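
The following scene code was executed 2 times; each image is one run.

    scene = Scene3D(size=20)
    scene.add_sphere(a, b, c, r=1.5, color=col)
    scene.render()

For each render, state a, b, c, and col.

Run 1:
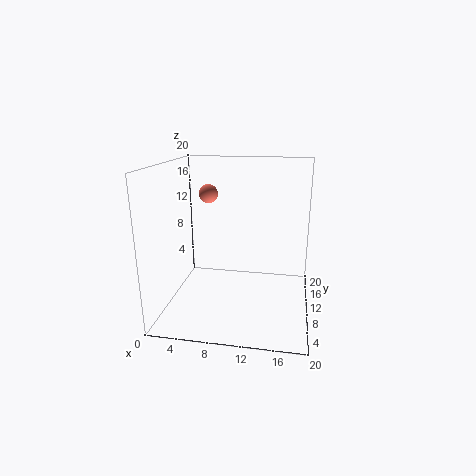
a = 4
b = 17
c = 14.5
col = 'salmon'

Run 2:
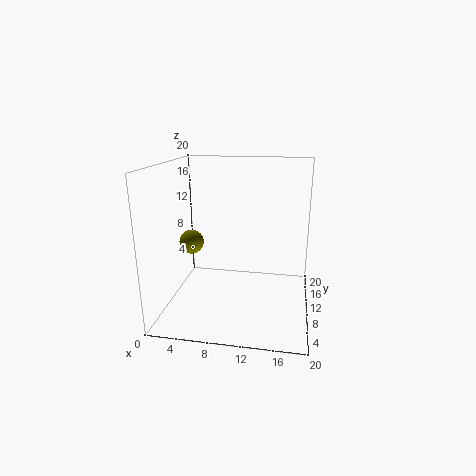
a = 5
b = 5
c = 11
col = 'olive'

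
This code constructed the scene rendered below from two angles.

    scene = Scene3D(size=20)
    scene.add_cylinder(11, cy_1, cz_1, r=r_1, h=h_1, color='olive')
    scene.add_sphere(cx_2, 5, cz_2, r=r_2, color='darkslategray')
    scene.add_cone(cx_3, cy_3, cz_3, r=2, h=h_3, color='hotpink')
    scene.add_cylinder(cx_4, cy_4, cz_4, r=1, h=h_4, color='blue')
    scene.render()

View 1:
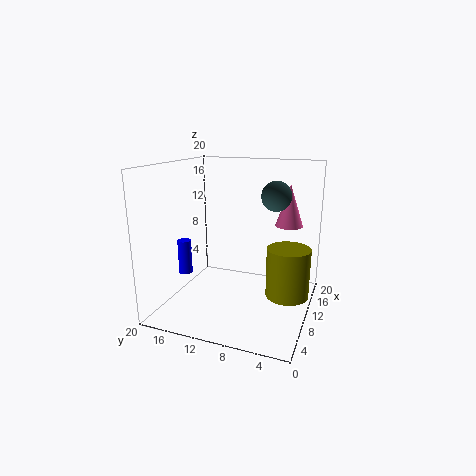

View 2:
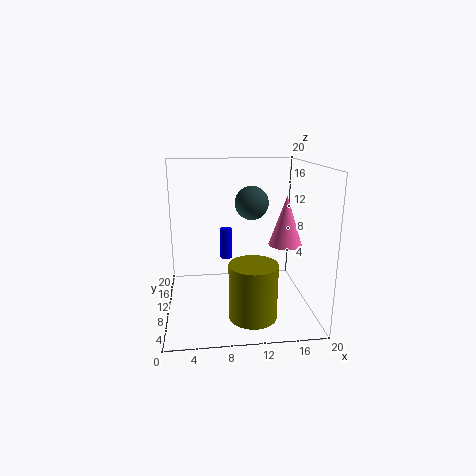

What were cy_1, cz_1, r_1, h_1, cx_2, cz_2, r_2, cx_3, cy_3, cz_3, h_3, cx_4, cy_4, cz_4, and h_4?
cy_1 = 3
cz_1 = 2
r_1 = 3
h_1 = 7
cx_2 = 11
cz_2 = 16
r_2 = 2
cx_3 = 15
cy_3 = 4
cz_3 = 11
h_3 = 6
cx_4 = 9
cy_4 = 18
cz_4 = 4
h_4 = 5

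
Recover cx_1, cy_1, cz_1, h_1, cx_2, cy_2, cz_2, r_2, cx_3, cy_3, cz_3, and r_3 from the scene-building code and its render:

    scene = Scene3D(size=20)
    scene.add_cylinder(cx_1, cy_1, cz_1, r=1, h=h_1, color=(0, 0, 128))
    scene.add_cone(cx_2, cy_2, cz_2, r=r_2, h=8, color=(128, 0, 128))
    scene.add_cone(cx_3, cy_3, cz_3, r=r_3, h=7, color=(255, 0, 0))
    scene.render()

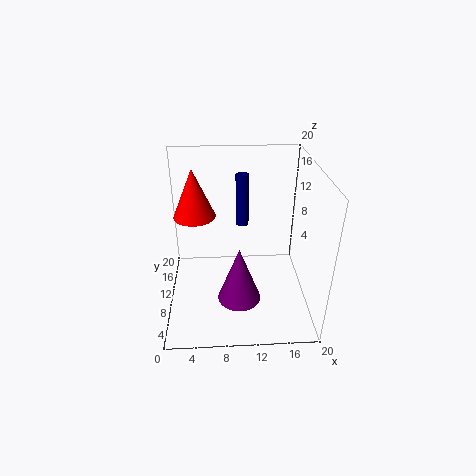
cx_1 = 11, cy_1 = 16, cz_1 = 9, h_1 = 8, cx_2 = 10, cy_2 = 7, cz_2 = 2, r_2 = 3, cx_3 = 4, cy_3 = 13, cz_3 = 12, r_3 = 3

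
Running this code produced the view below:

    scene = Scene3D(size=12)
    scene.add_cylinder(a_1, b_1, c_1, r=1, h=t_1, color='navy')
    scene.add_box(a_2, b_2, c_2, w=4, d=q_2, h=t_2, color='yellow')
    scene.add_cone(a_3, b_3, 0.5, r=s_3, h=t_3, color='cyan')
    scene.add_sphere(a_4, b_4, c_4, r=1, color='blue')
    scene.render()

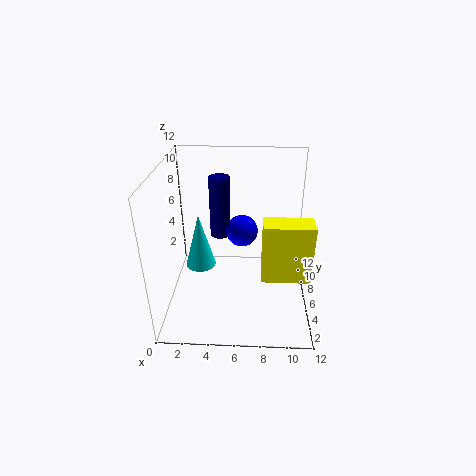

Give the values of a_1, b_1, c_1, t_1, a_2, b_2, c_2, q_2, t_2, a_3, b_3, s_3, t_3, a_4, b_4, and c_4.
a_1 = 4, b_1 = 11, c_1 = 3.5, t_1 = 6, a_2 = 8, b_2 = 4, c_2 = 3, q_2 = 2, t_2 = 5, a_3 = 2, b_3 = 10, s_3 = 1.5, t_3 = 5.5, a_4 = 6.5, b_4 = 1, c_4 = 9.5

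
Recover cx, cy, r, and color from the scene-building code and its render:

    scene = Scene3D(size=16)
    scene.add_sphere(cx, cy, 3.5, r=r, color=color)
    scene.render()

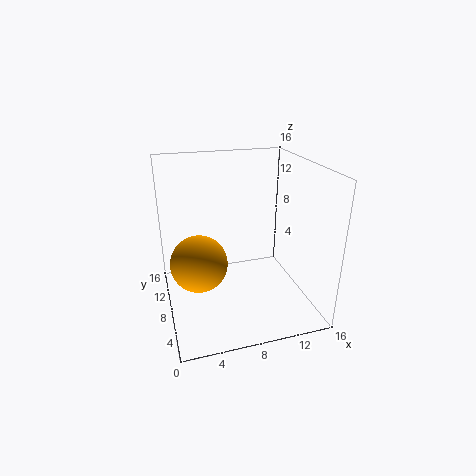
cx = 4, cy = 11.25, r = 3.5, color = 'orange'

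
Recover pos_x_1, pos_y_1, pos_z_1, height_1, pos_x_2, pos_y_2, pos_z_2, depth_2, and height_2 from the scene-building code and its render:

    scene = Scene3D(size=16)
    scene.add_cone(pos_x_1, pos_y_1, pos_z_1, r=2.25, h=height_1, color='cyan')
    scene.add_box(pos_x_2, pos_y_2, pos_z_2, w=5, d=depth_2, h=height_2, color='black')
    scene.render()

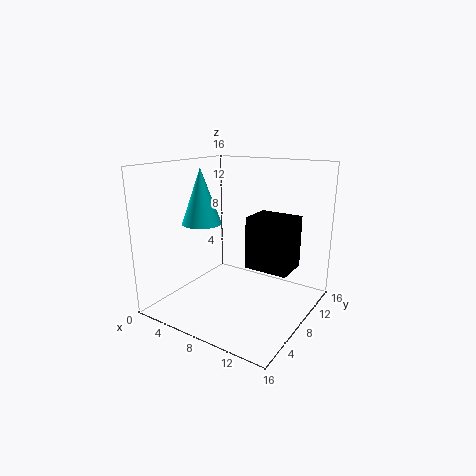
pos_x_1 = 3.75; pos_y_1 = 7; pos_z_1 = 9.25; height_1 = 6.25; pos_x_2 = 8.5; pos_y_2 = 8.75; pos_z_2 = 4.25; depth_2 = 4; height_2 = 6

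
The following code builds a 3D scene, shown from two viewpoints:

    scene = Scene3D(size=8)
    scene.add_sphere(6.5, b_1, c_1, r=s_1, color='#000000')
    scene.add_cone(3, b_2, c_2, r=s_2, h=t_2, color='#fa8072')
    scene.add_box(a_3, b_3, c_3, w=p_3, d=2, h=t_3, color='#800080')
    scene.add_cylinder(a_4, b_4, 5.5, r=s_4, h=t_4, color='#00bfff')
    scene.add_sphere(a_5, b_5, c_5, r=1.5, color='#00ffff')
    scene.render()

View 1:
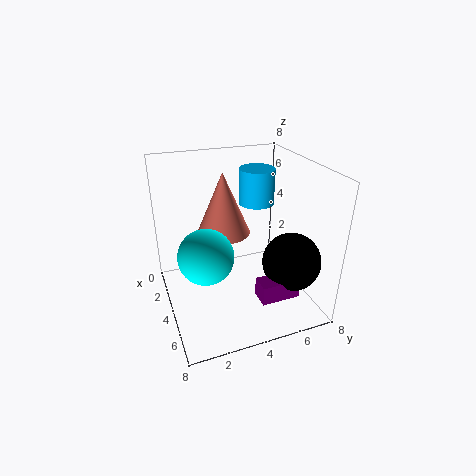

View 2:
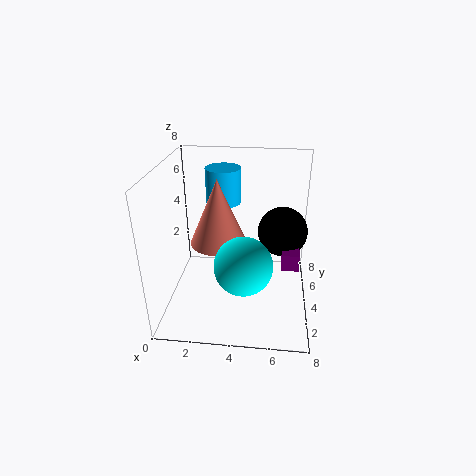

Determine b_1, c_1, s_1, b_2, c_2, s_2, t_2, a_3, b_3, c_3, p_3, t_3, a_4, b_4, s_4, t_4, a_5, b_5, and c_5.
b_1 = 6; c_1 = 3.5; s_1 = 1.5; b_2 = 3.5; c_2 = 4; s_2 = 1.5; t_2 = 3.5; a_3 = 6.5; b_3 = 4; c_3 = 2; p_3 = 1; t_3 = 1; a_4 = 3; b_4 = 5.5; s_4 = 1; t_4 = 2; a_5 = 4.5; b_5 = 2; c_5 = 3.5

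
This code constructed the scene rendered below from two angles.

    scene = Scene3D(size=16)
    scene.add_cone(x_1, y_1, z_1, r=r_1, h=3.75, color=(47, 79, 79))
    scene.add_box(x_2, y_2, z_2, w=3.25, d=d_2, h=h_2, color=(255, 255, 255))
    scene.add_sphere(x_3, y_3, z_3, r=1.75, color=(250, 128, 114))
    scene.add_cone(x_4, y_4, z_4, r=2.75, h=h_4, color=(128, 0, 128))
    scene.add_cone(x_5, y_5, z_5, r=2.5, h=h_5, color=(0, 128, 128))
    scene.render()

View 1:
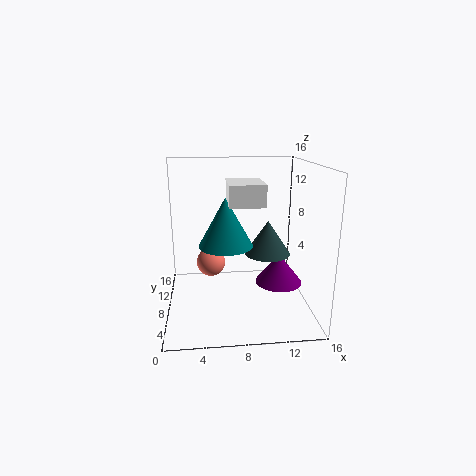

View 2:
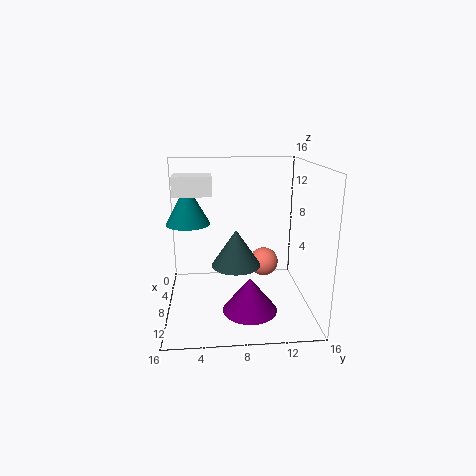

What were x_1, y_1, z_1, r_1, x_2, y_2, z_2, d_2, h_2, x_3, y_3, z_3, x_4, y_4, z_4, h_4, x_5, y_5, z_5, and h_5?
x_1 = 11.25, y_1 = 7.5, z_1 = 6.25, r_1 = 2.5, x_2 = 6.5, y_2 = 1.25, z_2 = 13, d_2 = 4, h_2 = 2, x_3 = 5, y_3 = 11.5, z_3 = 3.75, x_4 = 13, y_4 = 8.75, z_4 = 2, h_4 = 3.5, x_5 = 6.25, y_5 = 2.5, z_5 = 9.25, h_5 = 4.5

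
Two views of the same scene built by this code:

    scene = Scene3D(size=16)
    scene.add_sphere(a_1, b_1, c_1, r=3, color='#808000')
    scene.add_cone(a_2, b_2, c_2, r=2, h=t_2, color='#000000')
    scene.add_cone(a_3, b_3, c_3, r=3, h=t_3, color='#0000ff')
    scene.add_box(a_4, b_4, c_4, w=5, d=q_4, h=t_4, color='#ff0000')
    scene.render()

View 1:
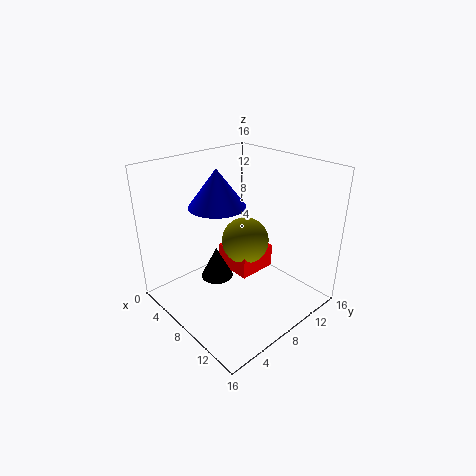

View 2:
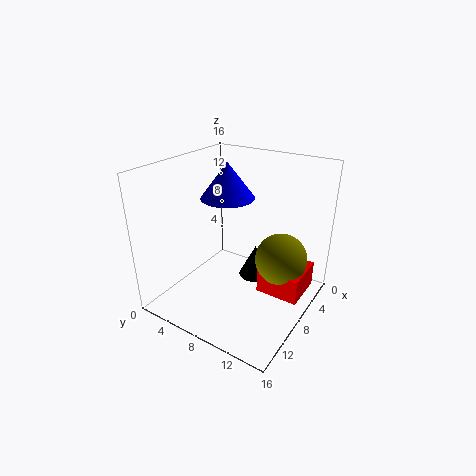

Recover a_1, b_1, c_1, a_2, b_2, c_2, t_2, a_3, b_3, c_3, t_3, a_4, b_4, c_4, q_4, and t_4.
a_1 = 5
b_1 = 12
c_1 = 5
a_2 = 4
b_2 = 8
c_2 = 1
t_2 = 4
a_3 = 7
b_3 = 6
c_3 = 12
t_3 = 4
a_4 = 2
b_4 = 10
c_4 = 1
q_4 = 5
t_4 = 3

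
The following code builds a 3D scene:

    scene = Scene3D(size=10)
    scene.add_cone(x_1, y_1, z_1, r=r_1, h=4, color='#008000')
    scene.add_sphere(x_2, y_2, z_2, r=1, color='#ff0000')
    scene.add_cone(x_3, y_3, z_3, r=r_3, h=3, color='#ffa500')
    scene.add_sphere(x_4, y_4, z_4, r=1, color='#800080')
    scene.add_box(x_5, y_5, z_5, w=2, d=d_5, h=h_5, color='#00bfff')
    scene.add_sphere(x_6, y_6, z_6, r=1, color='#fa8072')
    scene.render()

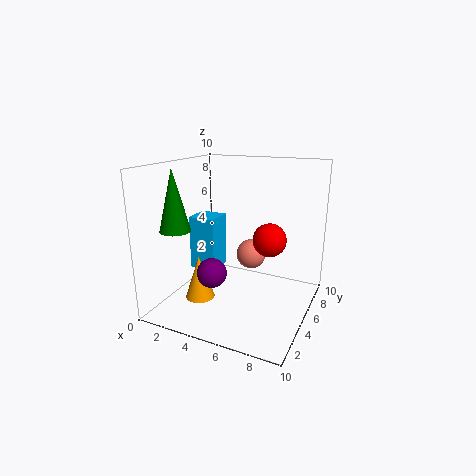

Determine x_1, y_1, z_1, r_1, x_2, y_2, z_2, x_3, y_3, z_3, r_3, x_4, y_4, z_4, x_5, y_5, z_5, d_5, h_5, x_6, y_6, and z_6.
x_1 = 2
y_1 = 2
z_1 = 6
r_1 = 1
x_2 = 8
y_2 = 3
z_2 = 6
x_3 = 3
y_3 = 3
z_3 = 1
r_3 = 1
x_4 = 4
y_4 = 3
z_4 = 3
x_5 = 1
y_5 = 5
z_5 = 2
d_5 = 2
h_5 = 4
x_6 = 6
y_6 = 5
z_6 = 4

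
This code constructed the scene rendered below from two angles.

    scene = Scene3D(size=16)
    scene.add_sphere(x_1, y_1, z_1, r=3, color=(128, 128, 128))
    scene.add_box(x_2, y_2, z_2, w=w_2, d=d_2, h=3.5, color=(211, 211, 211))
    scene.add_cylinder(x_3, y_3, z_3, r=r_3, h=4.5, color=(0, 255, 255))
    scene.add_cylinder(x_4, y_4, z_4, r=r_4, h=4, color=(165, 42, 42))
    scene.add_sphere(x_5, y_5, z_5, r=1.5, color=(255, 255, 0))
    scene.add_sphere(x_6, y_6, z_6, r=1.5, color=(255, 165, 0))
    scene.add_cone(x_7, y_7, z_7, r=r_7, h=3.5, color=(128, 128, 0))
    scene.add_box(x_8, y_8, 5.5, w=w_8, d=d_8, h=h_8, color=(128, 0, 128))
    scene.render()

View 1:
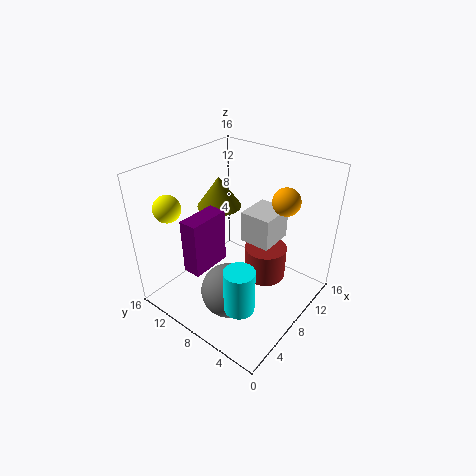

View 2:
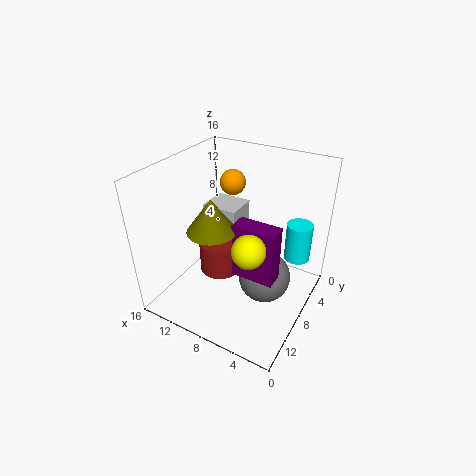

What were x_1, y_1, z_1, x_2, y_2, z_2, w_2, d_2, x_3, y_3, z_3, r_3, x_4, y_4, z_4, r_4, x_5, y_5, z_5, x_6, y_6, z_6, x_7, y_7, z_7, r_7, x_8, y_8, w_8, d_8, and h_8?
x_1 = 5, y_1 = 7, z_1 = 3, x_2 = 8.5, y_2 = 4.5, z_2 = 7.5, w_2 = 4, d_2 = 3.5, x_3 = 2.5, y_3 = 3.5, z_3 = 4.5, r_3 = 1.5, x_4 = 11.5, y_4 = 6.5, z_4 = 1.5, r_4 = 2.5, x_5 = 3.5, y_5 = 14, z_5 = 11.5, x_6 = 11, y_6 = 4, z_6 = 12.5, x_7 = 9, y_7 = 11.5, z_7 = 10.5, r_7 = 2.5, x_8 = 2.5, y_8 = 9, w_8 = 4.5, d_8 = 2, h_8 = 6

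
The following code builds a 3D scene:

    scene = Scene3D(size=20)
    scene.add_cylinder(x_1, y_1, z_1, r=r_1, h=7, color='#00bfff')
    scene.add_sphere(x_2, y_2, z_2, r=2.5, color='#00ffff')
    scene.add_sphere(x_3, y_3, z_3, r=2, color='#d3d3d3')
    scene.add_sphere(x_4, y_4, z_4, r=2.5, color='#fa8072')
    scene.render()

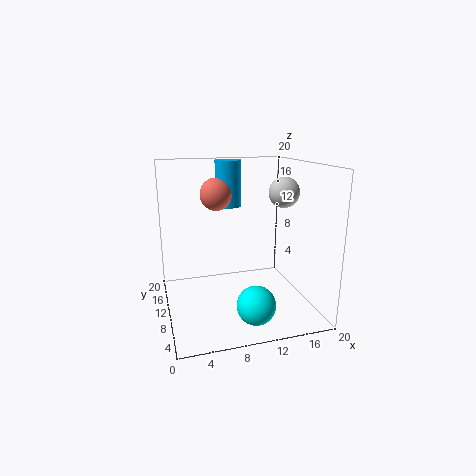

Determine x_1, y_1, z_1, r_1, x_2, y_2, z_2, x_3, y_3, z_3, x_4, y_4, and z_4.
x_1 = 10.5; y_1 = 17; z_1 = 13; r_1 = 2; x_2 = 10.5; y_2 = 3.5; z_2 = 3; x_3 = 15.5; y_3 = 7.5; z_3 = 16.5; x_4 = 8.5; y_4 = 16.5; z_4 = 15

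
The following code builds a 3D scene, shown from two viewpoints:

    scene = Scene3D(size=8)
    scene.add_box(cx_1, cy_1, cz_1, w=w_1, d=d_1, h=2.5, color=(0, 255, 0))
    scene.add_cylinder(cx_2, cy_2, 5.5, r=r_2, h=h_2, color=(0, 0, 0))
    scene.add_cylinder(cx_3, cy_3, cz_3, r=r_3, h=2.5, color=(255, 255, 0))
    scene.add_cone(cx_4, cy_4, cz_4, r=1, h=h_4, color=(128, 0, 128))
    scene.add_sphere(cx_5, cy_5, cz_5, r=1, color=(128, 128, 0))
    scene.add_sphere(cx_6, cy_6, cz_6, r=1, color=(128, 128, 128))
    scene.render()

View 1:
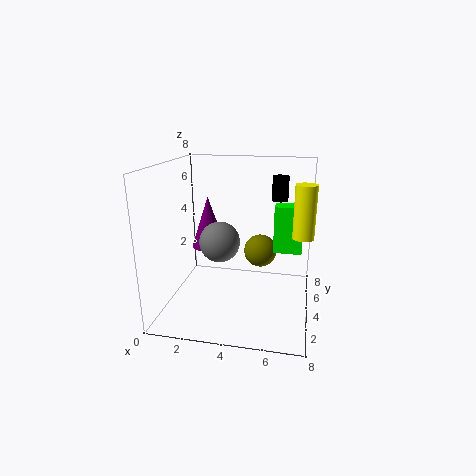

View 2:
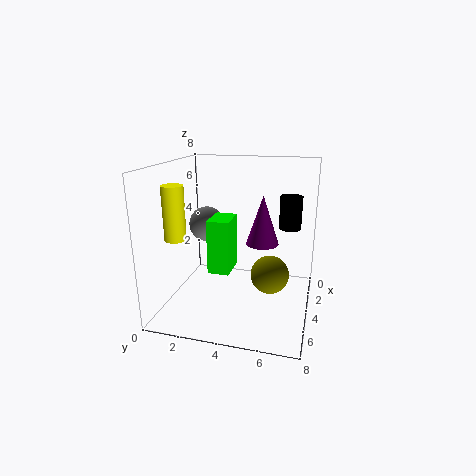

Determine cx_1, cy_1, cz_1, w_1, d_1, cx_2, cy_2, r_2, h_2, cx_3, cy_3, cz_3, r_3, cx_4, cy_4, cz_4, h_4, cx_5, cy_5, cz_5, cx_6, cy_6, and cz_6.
cx_1 = 6; cy_1 = 3.5; cz_1 = 3.5; w_1 = 1.5; d_1 = 1; cx_2 = 6; cy_2 = 7; r_2 = 0.5; h_2 = 1.5; cx_3 = 7.5; cy_3 = 2; cz_3 = 5; r_3 = 0.5; cx_4 = 2; cy_4 = 5; cz_4 = 3; h_4 = 3; cx_5 = 5; cy_5 = 6; cz_5 = 2.5; cx_6 = 3.5; cy_6 = 2; cz_6 = 4.5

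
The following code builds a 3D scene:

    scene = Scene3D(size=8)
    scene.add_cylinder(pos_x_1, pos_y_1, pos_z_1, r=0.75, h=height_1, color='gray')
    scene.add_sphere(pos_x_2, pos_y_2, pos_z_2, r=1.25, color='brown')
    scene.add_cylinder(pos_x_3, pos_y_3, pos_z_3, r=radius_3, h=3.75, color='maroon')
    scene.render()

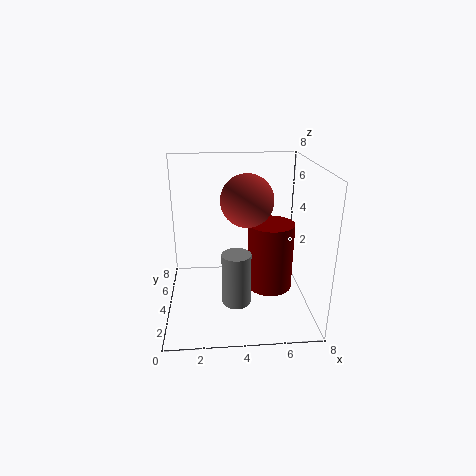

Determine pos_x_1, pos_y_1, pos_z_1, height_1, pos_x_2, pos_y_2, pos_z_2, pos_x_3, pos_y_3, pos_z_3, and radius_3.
pos_x_1 = 3.75; pos_y_1 = 2; pos_z_1 = 1.25; height_1 = 2.75; pos_x_2 = 4.25; pos_y_2 = 2; pos_z_2 = 6.75; pos_x_3 = 5.75; pos_y_3 = 3.5; pos_z_3 = 1.25; radius_3 = 1.25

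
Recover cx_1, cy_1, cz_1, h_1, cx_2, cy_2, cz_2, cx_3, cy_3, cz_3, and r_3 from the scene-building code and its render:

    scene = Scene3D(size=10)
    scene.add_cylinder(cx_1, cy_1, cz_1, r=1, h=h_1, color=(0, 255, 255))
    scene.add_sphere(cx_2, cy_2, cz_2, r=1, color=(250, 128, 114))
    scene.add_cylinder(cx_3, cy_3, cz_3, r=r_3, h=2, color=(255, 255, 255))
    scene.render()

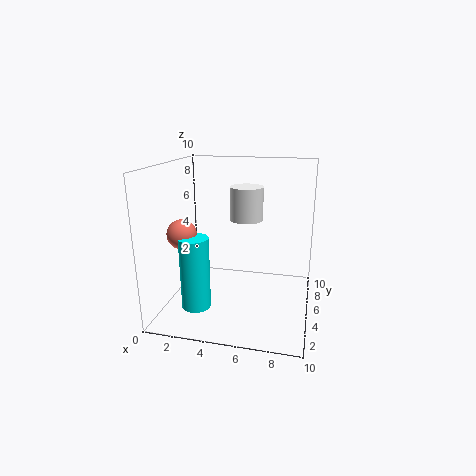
cx_1 = 2.5
cy_1 = 3
cz_1 = 0.5
h_1 = 5
cx_2 = 1.5
cy_2 = 3.5
cz_2 = 5.5
cx_3 = 6
cy_3 = 3
cz_3 = 7
r_3 = 1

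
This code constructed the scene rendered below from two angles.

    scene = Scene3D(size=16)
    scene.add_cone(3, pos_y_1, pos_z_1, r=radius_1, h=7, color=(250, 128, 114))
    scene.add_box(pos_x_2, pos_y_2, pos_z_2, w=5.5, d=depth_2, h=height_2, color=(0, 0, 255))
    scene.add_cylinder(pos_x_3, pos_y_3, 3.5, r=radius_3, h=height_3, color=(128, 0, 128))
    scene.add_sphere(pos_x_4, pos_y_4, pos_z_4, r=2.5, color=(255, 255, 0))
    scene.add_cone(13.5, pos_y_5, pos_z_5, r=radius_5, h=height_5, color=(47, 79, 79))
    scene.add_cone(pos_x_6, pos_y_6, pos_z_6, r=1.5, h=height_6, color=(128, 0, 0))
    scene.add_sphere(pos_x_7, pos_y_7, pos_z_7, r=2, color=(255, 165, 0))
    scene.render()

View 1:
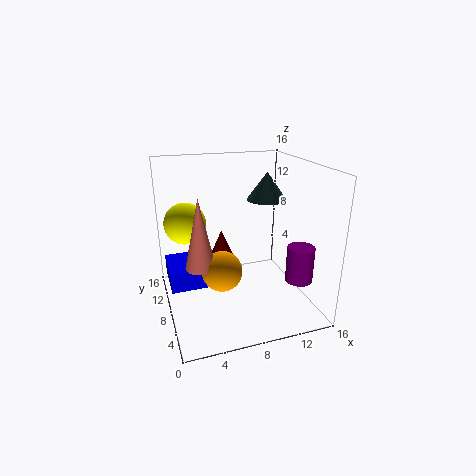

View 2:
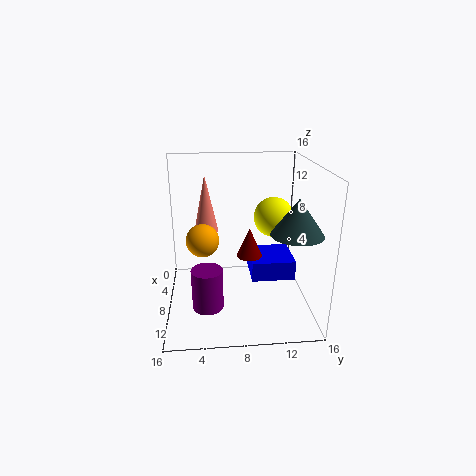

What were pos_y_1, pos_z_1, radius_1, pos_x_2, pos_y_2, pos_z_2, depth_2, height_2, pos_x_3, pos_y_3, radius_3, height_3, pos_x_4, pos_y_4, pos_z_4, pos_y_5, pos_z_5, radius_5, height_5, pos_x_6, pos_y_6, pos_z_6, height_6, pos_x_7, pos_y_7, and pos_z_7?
pos_y_1 = 4.5
pos_z_1 = 7
radius_1 = 1.5
pos_x_2 = 0.5
pos_y_2 = 10
pos_z_2 = 1
depth_2 = 5.5
height_2 = 2.5
pos_x_3 = 14
pos_y_3 = 4.5
radius_3 = 1.5
height_3 = 4
pos_x_4 = 3
pos_y_4 = 13
pos_z_4 = 8.5
pos_y_5 = 13
pos_z_5 = 10.5
radius_5 = 2.5
height_5 = 3.5
pos_x_6 = 6.5
pos_y_6 = 9.5
pos_z_6 = 5
height_6 = 3.5
pos_x_7 = 5
pos_y_7 = 4
pos_z_7 = 6.5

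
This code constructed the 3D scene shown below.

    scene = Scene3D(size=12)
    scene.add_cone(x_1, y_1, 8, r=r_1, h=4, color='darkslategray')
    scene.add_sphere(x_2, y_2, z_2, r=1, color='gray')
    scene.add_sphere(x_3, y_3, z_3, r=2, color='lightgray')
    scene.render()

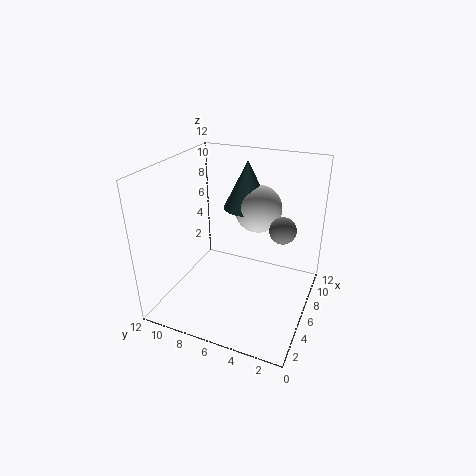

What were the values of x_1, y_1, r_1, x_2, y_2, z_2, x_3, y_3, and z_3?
x_1 = 8; y_1 = 6; r_1 = 2; x_2 = 5; y_2 = 2; z_2 = 8; x_3 = 8; y_3 = 5; z_3 = 8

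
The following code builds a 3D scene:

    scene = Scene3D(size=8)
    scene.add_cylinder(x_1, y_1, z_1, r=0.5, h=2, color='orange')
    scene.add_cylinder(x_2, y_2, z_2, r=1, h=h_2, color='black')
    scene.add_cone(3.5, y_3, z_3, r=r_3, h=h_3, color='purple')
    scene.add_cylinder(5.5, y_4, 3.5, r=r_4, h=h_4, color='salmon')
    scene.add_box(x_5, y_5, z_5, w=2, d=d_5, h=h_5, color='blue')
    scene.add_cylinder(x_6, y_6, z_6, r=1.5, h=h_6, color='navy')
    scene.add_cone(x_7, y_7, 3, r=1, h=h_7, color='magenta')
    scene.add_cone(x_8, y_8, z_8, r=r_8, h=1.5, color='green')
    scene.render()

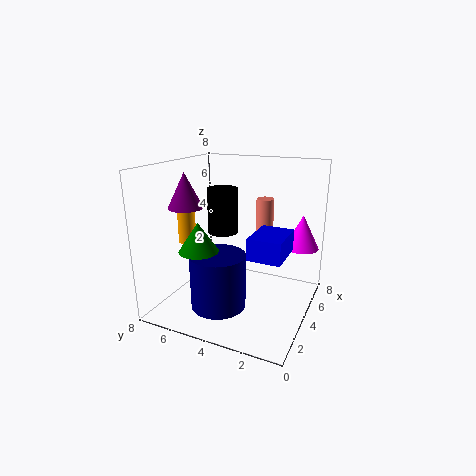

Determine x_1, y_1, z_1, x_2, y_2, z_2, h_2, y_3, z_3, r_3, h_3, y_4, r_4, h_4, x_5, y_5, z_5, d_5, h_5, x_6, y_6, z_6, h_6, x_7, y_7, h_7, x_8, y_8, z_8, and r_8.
x_1 = 3.5
y_1 = 7
z_1 = 3.5
x_2 = 7
y_2 = 6.5
z_2 = 3
h_2 = 3
y_3 = 7
z_3 = 5.5
r_3 = 1
h_3 = 2
y_4 = 3
r_4 = 0.5
h_4 = 2.5
x_5 = 0.5
y_5 = 0.5
z_5 = 4.5
d_5 = 1.5
h_5 = 1
x_6 = 2.5
y_6 = 4.5
z_6 = 0.5
h_6 = 3
x_7 = 6.5
y_7 = 1
h_7 = 2
x_8 = 1.5
y_8 = 5
z_8 = 4
r_8 = 1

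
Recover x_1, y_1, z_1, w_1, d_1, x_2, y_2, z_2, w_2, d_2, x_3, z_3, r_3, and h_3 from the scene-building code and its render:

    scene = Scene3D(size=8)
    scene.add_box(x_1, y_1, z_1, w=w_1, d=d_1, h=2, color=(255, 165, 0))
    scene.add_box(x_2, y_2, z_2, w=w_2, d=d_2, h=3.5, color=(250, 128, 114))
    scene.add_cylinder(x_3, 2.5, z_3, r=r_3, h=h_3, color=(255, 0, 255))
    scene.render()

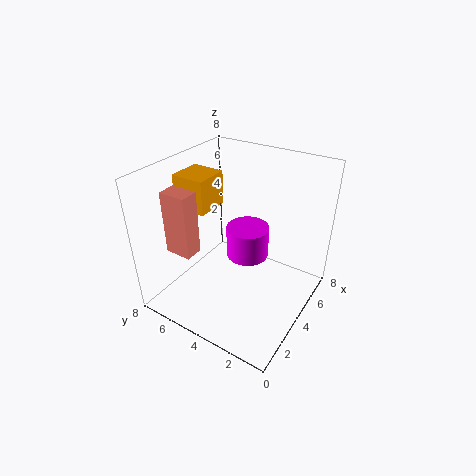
x_1 = 3.5; y_1 = 6; z_1 = 5; w_1 = 2; d_1 = 2; x_2 = 1.5; y_2 = 5.5; z_2 = 3.5; w_2 = 1; d_2 = 1.5; x_3 = 2.5; z_3 = 4.5; r_3 = 1; h_3 = 1.5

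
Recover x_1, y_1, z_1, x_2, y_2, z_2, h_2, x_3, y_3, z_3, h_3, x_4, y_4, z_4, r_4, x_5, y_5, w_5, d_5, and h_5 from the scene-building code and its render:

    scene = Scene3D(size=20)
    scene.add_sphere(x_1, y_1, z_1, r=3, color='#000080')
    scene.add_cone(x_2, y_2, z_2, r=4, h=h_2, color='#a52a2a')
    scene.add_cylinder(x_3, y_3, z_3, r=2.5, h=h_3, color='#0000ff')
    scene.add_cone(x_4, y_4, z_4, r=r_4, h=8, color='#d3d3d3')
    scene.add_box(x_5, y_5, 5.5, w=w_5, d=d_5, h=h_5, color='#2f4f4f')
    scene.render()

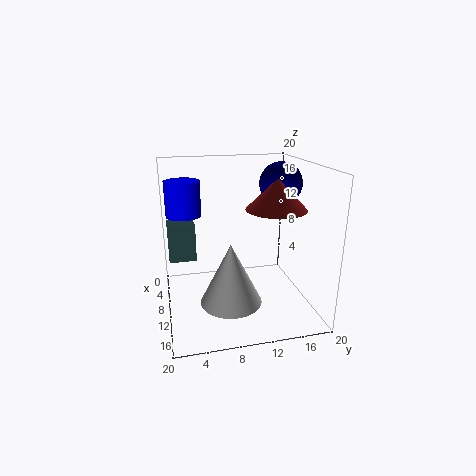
x_1 = 8.5
y_1 = 16.5
z_1 = 17
x_2 = 12.5
y_2 = 14.5
z_2 = 14.5
h_2 = 4
x_3 = 6
y_3 = 3
z_3 = 12.5
h_3 = 5
x_4 = 14.5
y_4 = 8
z_4 = 3
r_4 = 4
x_5 = 2.5
y_5 = 0.5
w_5 = 4
d_5 = 4
h_5 = 5.5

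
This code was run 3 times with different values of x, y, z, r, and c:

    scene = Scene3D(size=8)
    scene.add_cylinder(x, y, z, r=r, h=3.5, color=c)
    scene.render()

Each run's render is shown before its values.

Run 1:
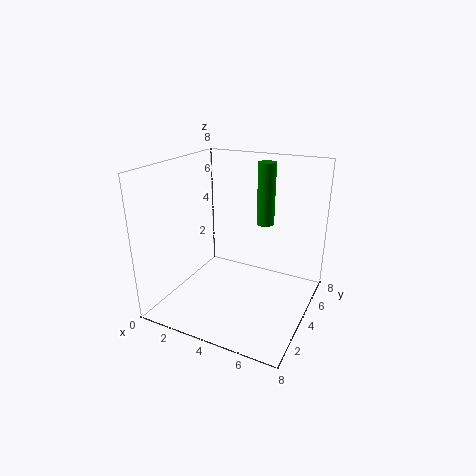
x = 5, y = 5.5, z = 4.5, r = 0.5, c = 'green'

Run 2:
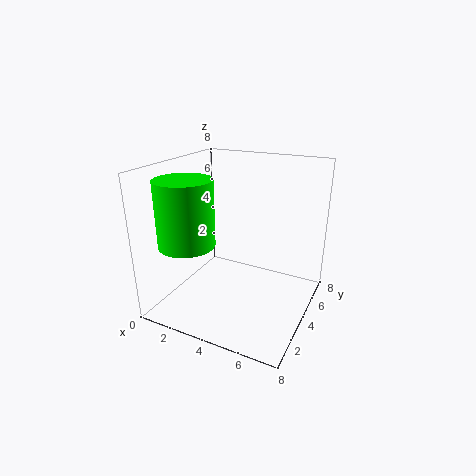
x = 2, y = 2, z = 4, r = 1.5, c = 'lime'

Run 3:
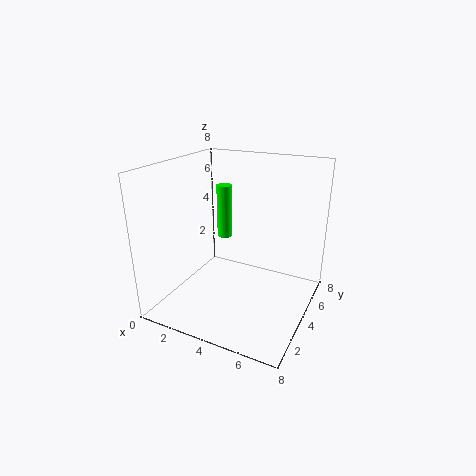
x = 1.5, y = 7, z = 2.5, r = 0.5, c = 'lime'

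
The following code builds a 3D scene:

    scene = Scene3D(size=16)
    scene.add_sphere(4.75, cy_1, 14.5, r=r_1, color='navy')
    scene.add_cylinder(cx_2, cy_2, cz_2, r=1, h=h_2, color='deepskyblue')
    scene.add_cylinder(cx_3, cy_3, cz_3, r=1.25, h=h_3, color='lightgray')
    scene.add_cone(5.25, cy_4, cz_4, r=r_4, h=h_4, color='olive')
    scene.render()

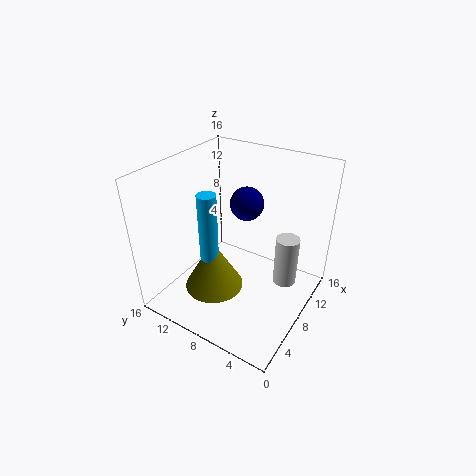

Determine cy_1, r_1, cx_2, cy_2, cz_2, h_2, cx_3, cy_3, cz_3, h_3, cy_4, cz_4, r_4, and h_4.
cy_1 = 5, r_1 = 1.5, cx_2 = 5, cy_2 = 9.75, cz_2 = 6.5, h_2 = 7.5, cx_3 = 9, cy_3 = 2.5, cz_3 = 3.75, h_3 = 5.5, cy_4 = 9.5, cz_4 = 2.75, r_4 = 3.25, h_4 = 5.75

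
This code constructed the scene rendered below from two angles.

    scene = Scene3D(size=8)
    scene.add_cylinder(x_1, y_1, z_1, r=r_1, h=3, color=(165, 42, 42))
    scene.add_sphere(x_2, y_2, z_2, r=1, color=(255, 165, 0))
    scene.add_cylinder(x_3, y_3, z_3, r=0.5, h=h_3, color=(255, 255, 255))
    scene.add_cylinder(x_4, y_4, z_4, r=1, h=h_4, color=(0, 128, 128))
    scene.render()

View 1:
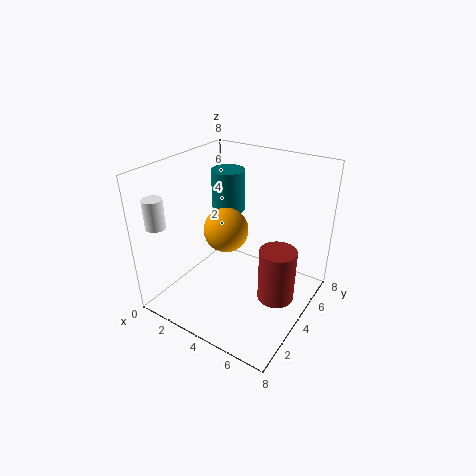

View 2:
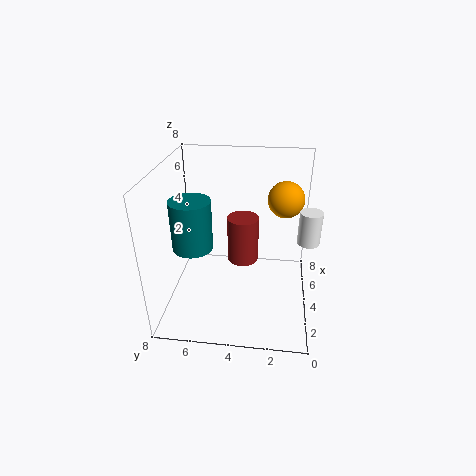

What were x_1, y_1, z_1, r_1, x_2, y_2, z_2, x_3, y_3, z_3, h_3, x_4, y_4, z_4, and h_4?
x_1 = 6.5, y_1 = 4, z_1 = 1, r_1 = 1, x_2 = 5, y_2 = 1.5, z_2 = 6, x_3 = 1.5, y_3 = 0.5, z_3 = 5.5, h_3 = 1.5, x_4 = 2, y_4 = 6, z_4 = 4.5, h_4 = 2.5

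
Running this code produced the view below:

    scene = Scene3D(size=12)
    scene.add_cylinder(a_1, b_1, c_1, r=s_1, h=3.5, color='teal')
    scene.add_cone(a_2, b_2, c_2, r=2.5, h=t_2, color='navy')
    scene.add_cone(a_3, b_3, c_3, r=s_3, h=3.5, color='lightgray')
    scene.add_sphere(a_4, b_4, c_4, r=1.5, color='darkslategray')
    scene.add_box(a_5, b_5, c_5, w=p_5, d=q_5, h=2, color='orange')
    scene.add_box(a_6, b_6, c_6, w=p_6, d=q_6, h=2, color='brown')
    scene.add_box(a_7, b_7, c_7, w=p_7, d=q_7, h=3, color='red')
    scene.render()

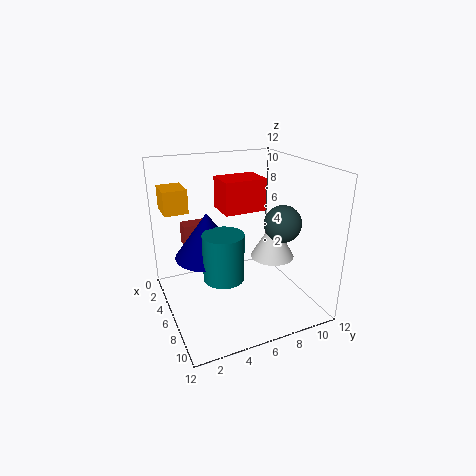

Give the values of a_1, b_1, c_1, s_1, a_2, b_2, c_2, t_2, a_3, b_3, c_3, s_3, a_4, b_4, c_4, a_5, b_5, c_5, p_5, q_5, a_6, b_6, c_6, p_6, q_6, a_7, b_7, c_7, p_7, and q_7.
a_1 = 9; b_1 = 3.5; c_1 = 4.5; s_1 = 1.5; a_2 = 7; b_2 = 3; c_2 = 5.5; t_2 = 3.5; a_3 = 5; b_3 = 10; c_3 = 3; s_3 = 2; a_4 = 8; b_4 = 9; c_4 = 7.5; a_5 = 1.5; b_5 = 0.5; c_5 = 8; p_5 = 2.5; q_5 = 2; a_6 = 0.5; b_6 = 2.5; c_6 = 4; p_6 = 1.5; q_6 = 2.5; a_7 = 0.5; b_7 = 6; c_7 = 7; p_7 = 3; q_7 = 4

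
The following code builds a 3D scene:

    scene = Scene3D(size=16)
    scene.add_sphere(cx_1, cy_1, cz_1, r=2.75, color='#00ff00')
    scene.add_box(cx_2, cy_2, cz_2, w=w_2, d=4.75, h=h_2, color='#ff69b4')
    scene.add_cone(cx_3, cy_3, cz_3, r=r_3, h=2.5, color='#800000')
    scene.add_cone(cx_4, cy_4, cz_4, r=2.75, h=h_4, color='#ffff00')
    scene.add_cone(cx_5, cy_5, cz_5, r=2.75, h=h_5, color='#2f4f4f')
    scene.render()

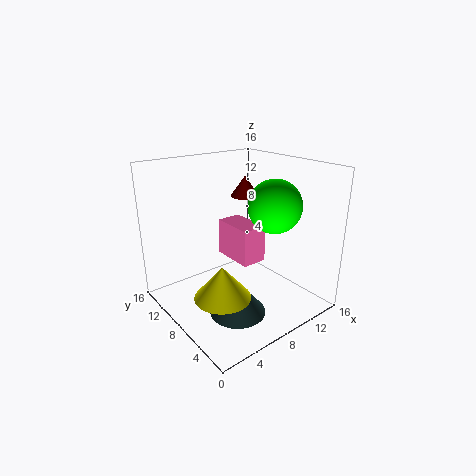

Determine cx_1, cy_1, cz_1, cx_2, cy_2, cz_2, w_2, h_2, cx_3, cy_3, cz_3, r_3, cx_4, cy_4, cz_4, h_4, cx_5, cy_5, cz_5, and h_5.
cx_1 = 9.75; cy_1 = 4.25; cz_1 = 12.25; cx_2 = 7; cy_2 = 5.5; cz_2 = 5.75; w_2 = 2.75; h_2 = 4; cx_3 = 12; cy_3 = 11.75; cz_3 = 11.25; r_3 = 1.75; cx_4 = 3; cy_4 = 4; cz_4 = 4.5; h_4 = 3.25; cx_5 = 4.25; cy_5 = 3.25; cz_5 = 2.75; h_5 = 3.25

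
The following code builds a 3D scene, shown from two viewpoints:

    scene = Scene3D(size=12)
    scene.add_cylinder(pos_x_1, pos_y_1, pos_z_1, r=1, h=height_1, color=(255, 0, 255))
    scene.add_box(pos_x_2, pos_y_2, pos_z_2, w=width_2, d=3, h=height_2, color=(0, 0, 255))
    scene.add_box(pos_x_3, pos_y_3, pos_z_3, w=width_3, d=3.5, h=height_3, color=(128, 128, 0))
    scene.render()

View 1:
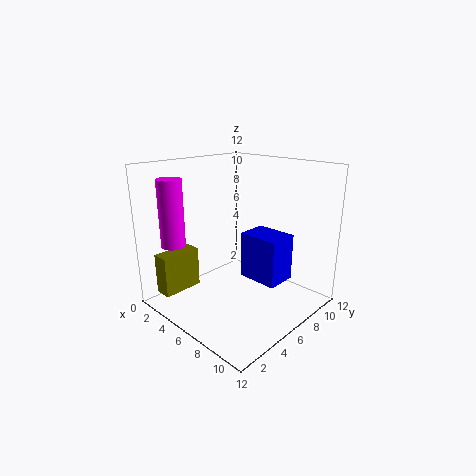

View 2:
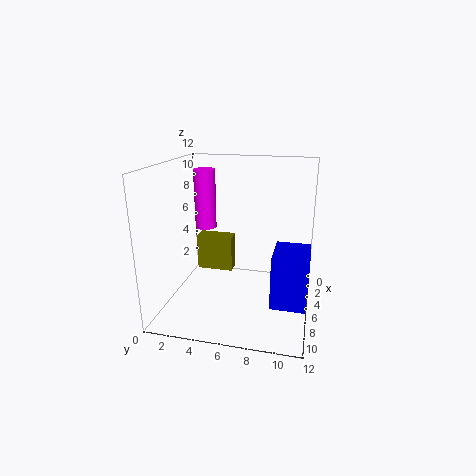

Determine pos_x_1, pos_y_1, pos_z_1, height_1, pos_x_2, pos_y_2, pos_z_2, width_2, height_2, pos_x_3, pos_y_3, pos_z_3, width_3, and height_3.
pos_x_1 = 2.5, pos_y_1 = 2, pos_z_1 = 5.5, height_1 = 5.5, pos_x_2 = 3.5, pos_y_2 = 9, pos_z_2 = 0.5, width_2 = 4, height_2 = 4.5, pos_x_3 = 1, pos_y_3 = 1, pos_z_3 = 1, width_3 = 1.5, height_3 = 3.5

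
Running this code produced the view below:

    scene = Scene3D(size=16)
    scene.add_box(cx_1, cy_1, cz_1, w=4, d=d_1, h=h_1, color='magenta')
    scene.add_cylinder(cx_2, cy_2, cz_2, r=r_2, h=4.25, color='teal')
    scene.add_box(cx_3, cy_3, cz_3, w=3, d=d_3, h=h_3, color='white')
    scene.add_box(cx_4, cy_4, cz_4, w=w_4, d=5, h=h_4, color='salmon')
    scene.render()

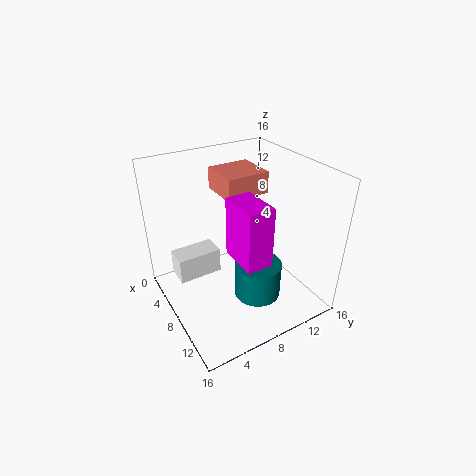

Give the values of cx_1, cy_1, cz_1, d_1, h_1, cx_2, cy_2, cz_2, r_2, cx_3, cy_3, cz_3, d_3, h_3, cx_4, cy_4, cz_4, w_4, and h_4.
cx_1 = 11.25
cy_1 = 4.75
cz_1 = 9.25
d_1 = 2.5
h_1 = 5.75
cx_2 = 9.25
cy_2 = 10
cz_2 = 0.25
r_2 = 2.75
cx_3 = 0.5
cy_3 = 2.5
cz_3 = 0.5
d_3 = 5.5
h_3 = 3.25
cx_4 = 2.25
cy_4 = 7.5
cz_4 = 12
w_4 = 4.75
h_4 = 2.5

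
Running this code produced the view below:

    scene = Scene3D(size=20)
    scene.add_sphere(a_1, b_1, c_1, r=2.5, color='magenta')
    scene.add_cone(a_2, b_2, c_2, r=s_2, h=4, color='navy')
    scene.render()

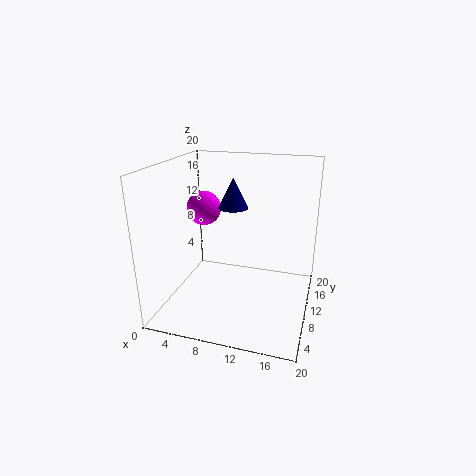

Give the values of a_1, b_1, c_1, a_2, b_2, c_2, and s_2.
a_1 = 4; b_1 = 12.5; c_1 = 13; a_2 = 9.5; b_2 = 9.5; c_2 = 14.5; s_2 = 2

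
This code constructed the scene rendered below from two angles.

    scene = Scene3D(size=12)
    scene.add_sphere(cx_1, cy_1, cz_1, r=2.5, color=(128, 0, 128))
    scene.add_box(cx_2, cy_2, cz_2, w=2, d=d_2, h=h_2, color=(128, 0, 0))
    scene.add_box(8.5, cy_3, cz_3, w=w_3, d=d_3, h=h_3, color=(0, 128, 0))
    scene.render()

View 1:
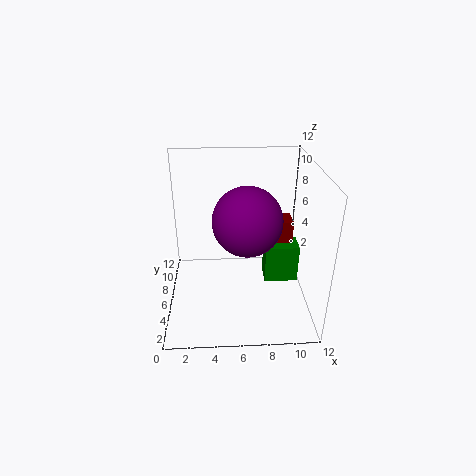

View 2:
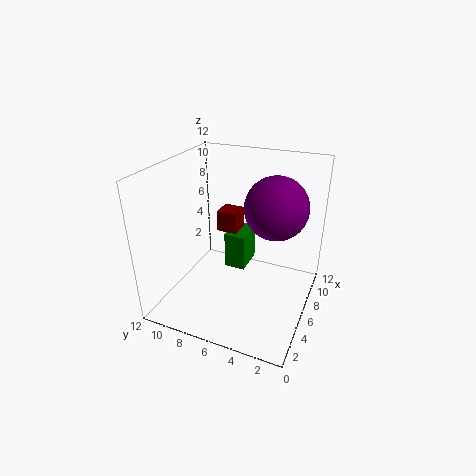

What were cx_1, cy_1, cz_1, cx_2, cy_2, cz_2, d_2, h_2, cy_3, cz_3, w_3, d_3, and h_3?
cx_1 = 6.5, cy_1 = 3, cz_1 = 9, cx_2 = 9, cy_2 = 7.5, cz_2 = 4.5, d_2 = 2, h_2 = 2, cy_3 = 6.5, cz_3 = 1, w_3 = 3, d_3 = 2, h_3 = 3.5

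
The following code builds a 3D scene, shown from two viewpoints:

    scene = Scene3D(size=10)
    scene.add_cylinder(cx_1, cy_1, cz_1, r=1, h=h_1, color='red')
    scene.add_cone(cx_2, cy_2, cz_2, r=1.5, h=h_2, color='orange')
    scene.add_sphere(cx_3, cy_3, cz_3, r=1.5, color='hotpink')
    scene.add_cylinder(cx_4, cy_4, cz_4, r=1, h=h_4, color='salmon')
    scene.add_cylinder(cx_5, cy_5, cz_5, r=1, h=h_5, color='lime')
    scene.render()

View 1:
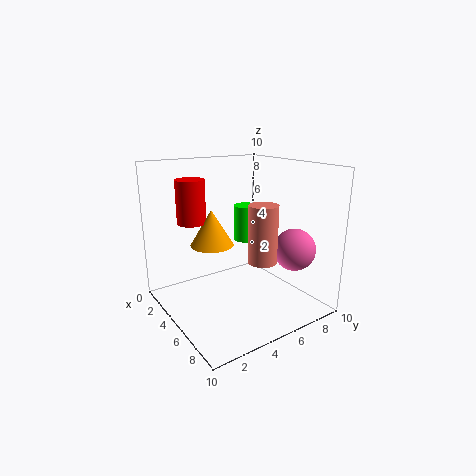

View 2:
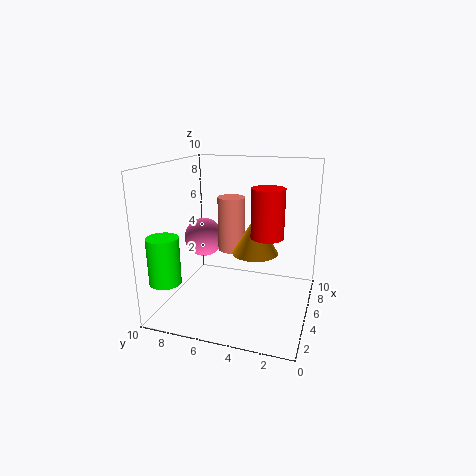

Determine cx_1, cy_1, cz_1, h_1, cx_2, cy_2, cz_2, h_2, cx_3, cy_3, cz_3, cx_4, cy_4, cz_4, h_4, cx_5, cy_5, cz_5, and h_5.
cx_1 = 3
cy_1 = 2.5
cz_1 = 6
h_1 = 3
cx_2 = 4
cy_2 = 3.5
cz_2 = 4.5
h_2 = 2.5
cx_3 = 7
cy_3 = 8.5
cz_3 = 4
cx_4 = 6.5
cy_4 = 6
cz_4 = 3.5
h_4 = 4
cx_5 = 1
cy_5 = 8.5
cz_5 = 3
h_5 = 3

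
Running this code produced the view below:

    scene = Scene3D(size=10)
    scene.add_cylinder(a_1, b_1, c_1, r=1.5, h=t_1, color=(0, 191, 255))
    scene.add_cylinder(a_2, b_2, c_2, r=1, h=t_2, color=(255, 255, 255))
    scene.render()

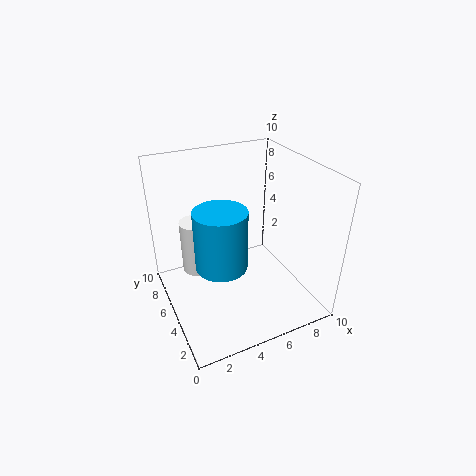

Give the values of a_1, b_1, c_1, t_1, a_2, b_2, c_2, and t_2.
a_1 = 2.5, b_1 = 2, c_1 = 5.5, t_1 = 3.5, a_2 = 2, b_2 = 5, c_2 = 3.5, t_2 = 3.5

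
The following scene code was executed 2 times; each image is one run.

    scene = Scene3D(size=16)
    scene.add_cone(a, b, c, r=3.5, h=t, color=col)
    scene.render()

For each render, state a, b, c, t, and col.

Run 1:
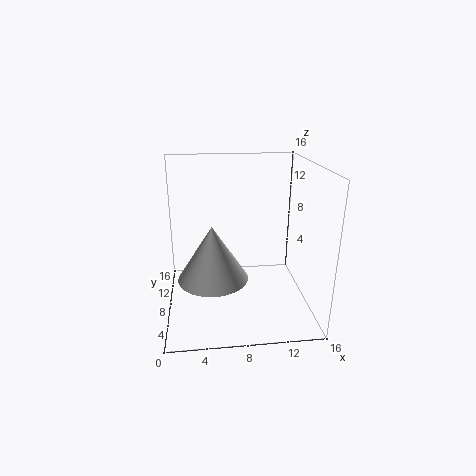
a = 5
b = 4
c = 5.5
t = 5.5
col = 'lightgray'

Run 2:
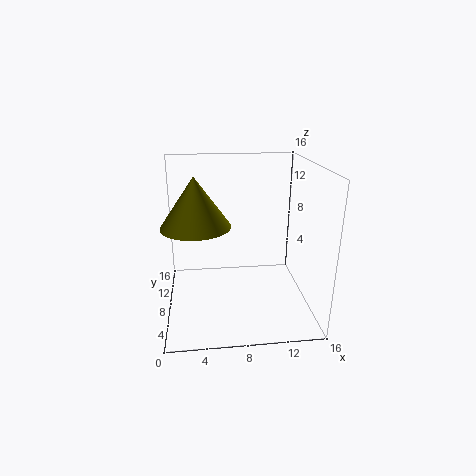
a = 3.5
b = 5.5
c = 10.5
t = 5
col = 'olive'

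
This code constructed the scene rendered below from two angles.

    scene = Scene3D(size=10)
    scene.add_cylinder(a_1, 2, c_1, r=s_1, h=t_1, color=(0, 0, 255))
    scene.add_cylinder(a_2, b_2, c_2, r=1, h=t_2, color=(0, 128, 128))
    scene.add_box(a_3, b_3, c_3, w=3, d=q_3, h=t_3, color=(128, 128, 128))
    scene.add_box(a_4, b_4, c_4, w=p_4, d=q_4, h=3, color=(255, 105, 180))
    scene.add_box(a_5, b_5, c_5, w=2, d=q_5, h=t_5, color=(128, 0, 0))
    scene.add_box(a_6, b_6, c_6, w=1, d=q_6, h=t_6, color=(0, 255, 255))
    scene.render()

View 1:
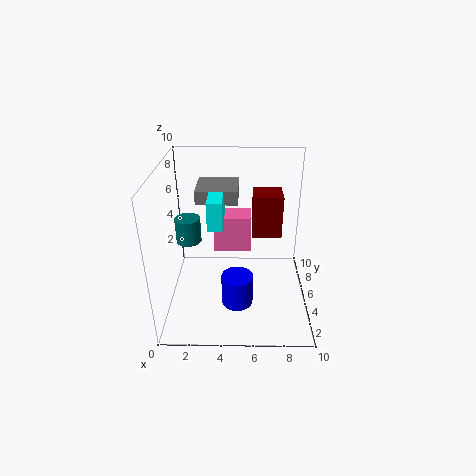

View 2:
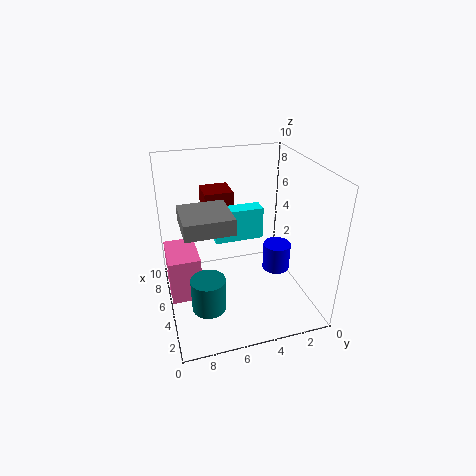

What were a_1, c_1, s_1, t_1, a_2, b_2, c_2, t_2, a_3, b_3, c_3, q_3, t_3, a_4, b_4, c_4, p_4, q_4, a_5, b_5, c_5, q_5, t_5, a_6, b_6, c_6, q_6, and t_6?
a_1 = 5; c_1 = 2; s_1 = 1; t_1 = 2; a_2 = 1; b_2 = 8; c_2 = 3; t_2 = 2; a_3 = 2; b_3 = 6; c_3 = 7; q_3 = 3; t_3 = 1; a_4 = 3; b_4 = 8; c_4 = 2; p_4 = 3; q_4 = 2; a_5 = 6; b_5 = 5; c_5 = 5; q_5 = 2; t_5 = 3; a_6 = 3; b_6 = 4; c_6 = 6; q_6 = 3; t_6 = 2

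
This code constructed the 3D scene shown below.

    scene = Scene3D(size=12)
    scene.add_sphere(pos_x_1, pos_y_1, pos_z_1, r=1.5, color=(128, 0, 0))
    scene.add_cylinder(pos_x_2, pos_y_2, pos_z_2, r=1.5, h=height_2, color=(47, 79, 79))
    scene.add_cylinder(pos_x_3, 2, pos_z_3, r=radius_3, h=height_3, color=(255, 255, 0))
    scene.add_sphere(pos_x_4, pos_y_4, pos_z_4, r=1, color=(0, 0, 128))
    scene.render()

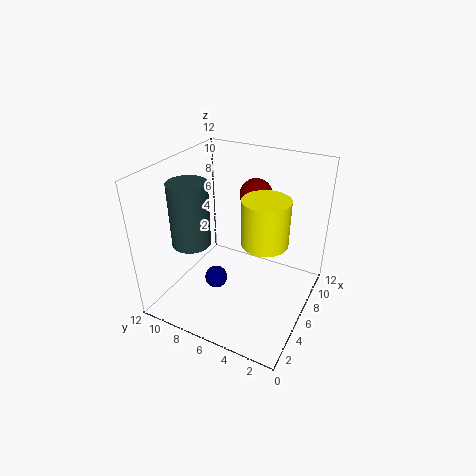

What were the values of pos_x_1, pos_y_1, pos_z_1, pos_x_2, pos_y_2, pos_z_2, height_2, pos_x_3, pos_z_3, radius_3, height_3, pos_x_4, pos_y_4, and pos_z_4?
pos_x_1 = 10.5
pos_y_1 = 6.5
pos_z_1 = 8
pos_x_2 = 3
pos_y_2 = 8.5
pos_z_2 = 6.5
height_2 = 5
pos_x_3 = 2
pos_z_3 = 9
radius_3 = 1.5
height_3 = 3
pos_x_4 = 5.5
pos_y_4 = 8
pos_z_4 = 1.5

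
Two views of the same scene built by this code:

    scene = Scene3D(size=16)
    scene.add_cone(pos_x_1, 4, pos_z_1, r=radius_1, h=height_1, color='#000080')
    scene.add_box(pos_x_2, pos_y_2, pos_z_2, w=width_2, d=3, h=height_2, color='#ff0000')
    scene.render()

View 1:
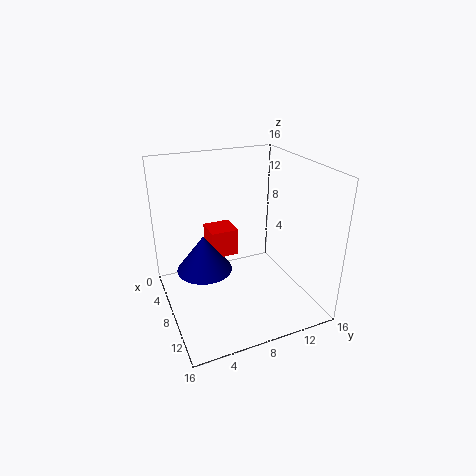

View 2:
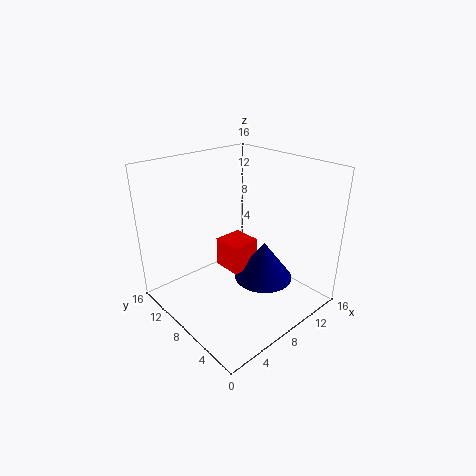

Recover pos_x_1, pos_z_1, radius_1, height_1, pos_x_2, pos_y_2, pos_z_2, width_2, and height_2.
pos_x_1 = 8
pos_z_1 = 5
radius_1 = 3
height_1 = 4
pos_x_2 = 5
pos_y_2 = 5
pos_z_2 = 6
width_2 = 3
height_2 = 3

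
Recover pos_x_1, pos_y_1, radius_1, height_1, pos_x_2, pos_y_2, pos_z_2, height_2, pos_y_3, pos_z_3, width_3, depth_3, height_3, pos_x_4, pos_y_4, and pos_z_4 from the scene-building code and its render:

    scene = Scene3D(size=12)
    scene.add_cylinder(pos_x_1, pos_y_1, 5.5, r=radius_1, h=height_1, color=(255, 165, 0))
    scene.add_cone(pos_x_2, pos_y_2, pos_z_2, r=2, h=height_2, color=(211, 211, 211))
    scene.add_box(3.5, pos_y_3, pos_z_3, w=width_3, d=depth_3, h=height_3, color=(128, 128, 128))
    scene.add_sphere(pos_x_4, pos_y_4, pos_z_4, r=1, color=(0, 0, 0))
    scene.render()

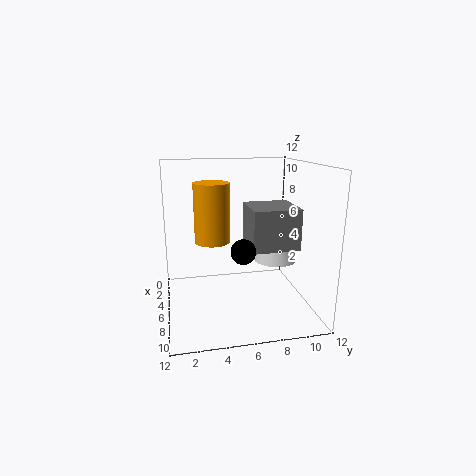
pos_x_1 = 5, pos_y_1 = 4, radius_1 = 1.5, height_1 = 5, pos_x_2 = 4, pos_y_2 = 10, pos_z_2 = 3, height_2 = 5, pos_y_3 = 7, pos_z_3 = 5, width_3 = 4, depth_3 = 4, height_3 = 3.5, pos_x_4 = 8, pos_y_4 = 6, pos_z_4 = 5.5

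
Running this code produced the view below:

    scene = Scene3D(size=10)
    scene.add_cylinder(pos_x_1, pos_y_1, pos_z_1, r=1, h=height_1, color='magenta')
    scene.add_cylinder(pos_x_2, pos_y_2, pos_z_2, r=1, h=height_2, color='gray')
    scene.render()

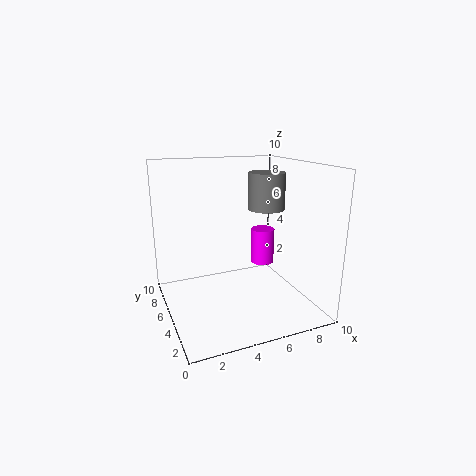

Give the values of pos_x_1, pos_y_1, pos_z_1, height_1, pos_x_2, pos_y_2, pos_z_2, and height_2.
pos_x_1 = 9
pos_y_1 = 9
pos_z_1 = 1
height_1 = 3
pos_x_2 = 5
pos_y_2 = 1
pos_z_2 = 8
height_2 = 2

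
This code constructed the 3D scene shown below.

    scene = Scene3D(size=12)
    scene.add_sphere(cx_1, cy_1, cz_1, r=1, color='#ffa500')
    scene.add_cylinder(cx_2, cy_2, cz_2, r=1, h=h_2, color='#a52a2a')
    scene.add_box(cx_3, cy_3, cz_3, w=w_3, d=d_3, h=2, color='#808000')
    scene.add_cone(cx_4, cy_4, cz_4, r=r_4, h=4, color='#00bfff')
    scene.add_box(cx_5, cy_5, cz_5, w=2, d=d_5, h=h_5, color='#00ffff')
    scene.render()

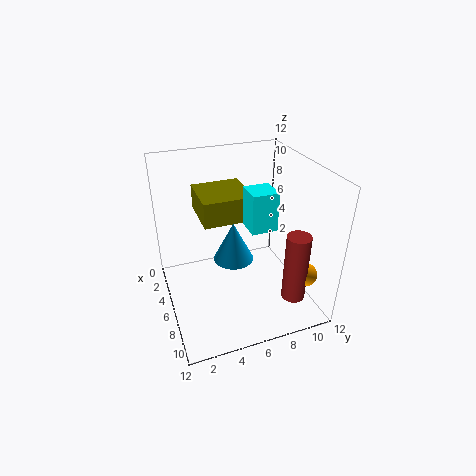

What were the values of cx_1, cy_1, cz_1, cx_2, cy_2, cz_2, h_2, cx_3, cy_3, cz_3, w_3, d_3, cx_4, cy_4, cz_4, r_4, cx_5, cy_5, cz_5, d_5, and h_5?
cx_1 = 9; cy_1 = 11; cz_1 = 3; cx_2 = 9; cy_2 = 10; cz_2 = 1; h_2 = 6; cx_3 = 3; cy_3 = 3; cz_3 = 8; w_3 = 4; d_3 = 4; cx_4 = 2; cy_4 = 7; cz_4 = 1; r_4 = 2; cx_5 = 7; cy_5 = 6; cz_5 = 8; d_5 = 2; h_5 = 3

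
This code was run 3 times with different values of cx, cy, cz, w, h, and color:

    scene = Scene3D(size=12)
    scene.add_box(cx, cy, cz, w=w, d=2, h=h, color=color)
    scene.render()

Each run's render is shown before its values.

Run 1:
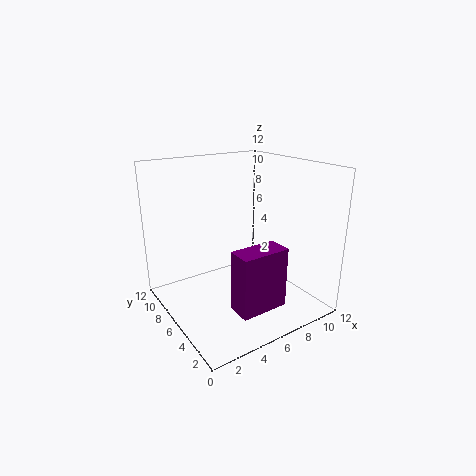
cx = 4; cy = 2; cz = 1; w = 4; h = 5; color = 'purple'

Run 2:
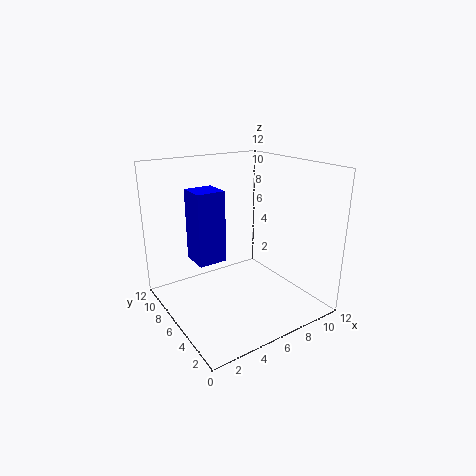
cx = 1; cy = 3; cz = 6; w = 2; h = 5; color = 'blue'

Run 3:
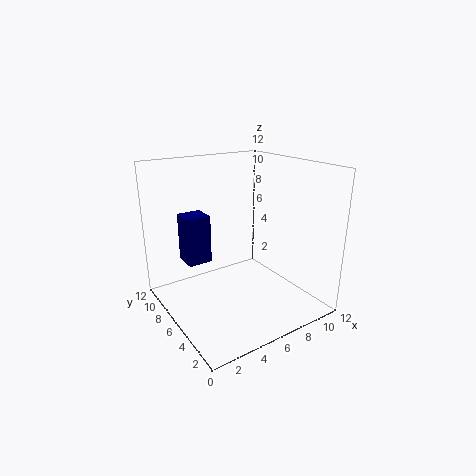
cx = 2; cy = 7; cz = 4; w = 2; h = 4; color = 'navy'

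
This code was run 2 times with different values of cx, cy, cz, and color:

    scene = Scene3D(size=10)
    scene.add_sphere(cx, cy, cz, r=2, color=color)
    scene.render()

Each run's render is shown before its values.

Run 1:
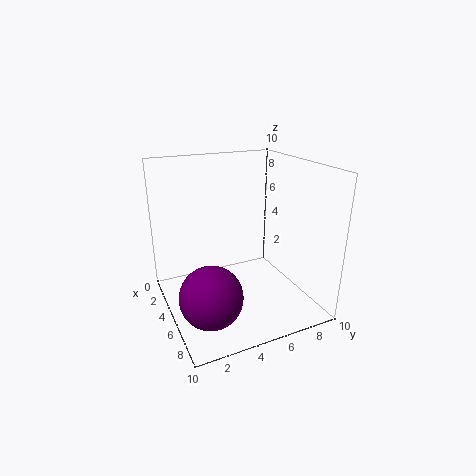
cx = 7.5, cy = 2, cz = 2.5, color = 'purple'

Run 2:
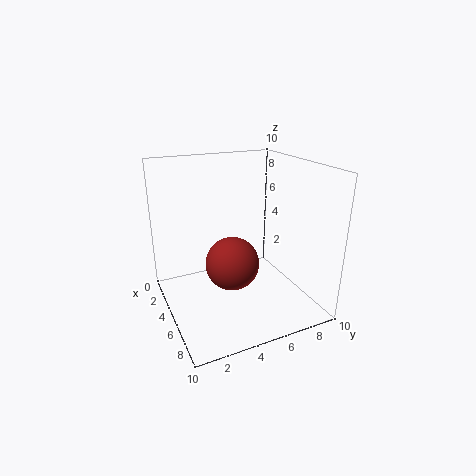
cx = 4, cy = 5, cz = 2.5, color = 'brown'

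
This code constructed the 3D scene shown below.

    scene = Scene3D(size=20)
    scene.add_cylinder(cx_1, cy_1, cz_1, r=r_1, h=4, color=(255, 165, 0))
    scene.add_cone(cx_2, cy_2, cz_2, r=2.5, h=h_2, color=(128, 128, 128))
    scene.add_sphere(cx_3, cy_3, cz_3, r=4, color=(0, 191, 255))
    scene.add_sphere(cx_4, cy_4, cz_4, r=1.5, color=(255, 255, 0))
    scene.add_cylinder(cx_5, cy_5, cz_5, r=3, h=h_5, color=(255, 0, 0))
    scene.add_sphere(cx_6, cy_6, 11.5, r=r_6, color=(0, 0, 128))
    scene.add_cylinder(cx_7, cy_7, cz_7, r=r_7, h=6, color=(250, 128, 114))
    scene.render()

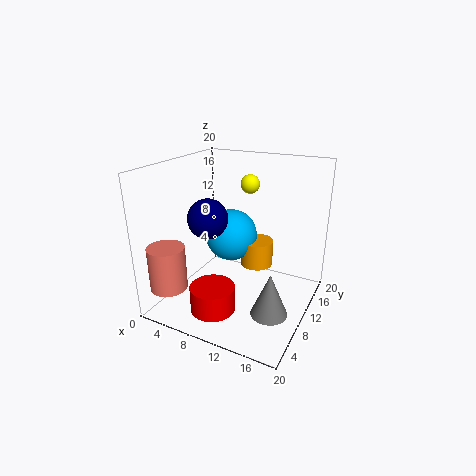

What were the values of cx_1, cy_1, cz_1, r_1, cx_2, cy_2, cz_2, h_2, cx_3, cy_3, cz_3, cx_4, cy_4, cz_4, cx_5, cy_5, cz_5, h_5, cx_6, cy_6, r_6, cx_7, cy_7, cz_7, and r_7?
cx_1 = 10.5; cy_1 = 15.5; cz_1 = 3.5; r_1 = 2.5; cx_2 = 16; cy_2 = 7.5; cz_2 = 1; h_2 = 6; cx_3 = 6.5; cy_3 = 14.5; cz_3 = 8; cx_4 = 8; cy_4 = 18; cz_4 = 15.5; cx_5 = 9; cy_5 = 4.5; cz_5 = 1.5; h_5 = 3.5; cx_6 = 4.5; cy_6 = 11; r_6 = 3; cx_7 = 3; cy_7 = 3; cz_7 = 4; r_7 = 2.5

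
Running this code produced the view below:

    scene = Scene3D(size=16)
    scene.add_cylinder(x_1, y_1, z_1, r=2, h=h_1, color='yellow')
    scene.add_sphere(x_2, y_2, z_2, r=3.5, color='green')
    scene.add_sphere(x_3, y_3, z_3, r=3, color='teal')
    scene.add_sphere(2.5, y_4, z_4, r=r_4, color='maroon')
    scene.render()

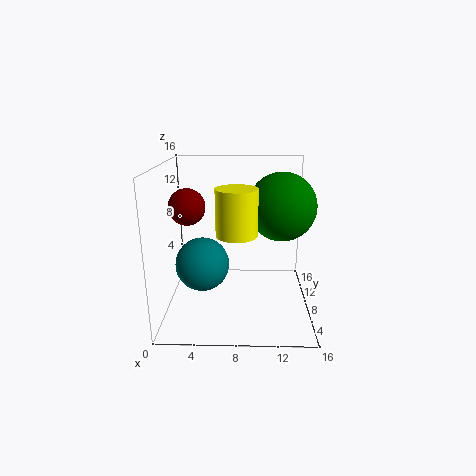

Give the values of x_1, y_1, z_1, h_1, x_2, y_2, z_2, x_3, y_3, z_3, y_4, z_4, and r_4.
x_1 = 8, y_1 = 3.5, z_1 = 10, h_1 = 4.5, x_2 = 12.5, y_2 = 6.5, z_2 = 12, x_3 = 4, y_3 = 7.5, z_3 = 5, y_4 = 8, z_4 = 11.5, r_4 = 2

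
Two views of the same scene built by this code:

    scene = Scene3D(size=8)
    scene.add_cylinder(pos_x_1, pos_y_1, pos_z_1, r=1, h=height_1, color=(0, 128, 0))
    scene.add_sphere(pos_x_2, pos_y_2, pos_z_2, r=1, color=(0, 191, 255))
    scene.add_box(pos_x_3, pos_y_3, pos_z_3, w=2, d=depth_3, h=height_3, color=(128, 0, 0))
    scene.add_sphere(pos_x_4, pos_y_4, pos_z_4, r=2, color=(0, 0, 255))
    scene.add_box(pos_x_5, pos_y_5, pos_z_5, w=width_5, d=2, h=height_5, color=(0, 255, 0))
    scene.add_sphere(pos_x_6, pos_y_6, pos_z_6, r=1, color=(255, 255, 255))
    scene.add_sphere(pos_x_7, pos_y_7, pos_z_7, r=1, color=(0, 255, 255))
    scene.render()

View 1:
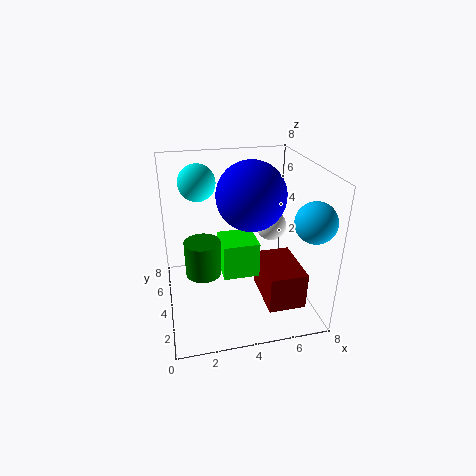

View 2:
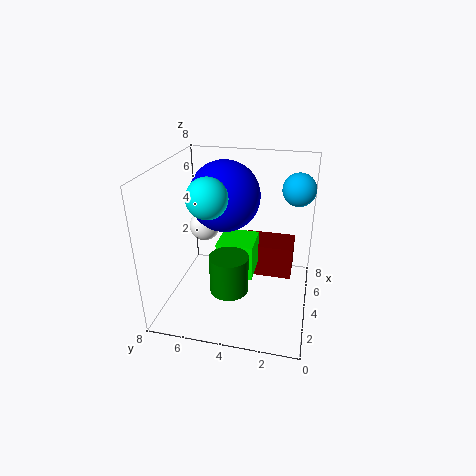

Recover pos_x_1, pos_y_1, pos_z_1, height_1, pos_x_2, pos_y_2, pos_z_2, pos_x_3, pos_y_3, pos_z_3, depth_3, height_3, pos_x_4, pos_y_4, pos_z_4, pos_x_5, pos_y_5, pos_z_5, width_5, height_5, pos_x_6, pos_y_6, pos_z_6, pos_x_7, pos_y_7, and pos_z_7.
pos_x_1 = 2; pos_y_1 = 4; pos_z_1 = 2; height_1 = 2; pos_x_2 = 7; pos_y_2 = 1; pos_z_2 = 6; pos_x_3 = 5; pos_y_3 = 1; pos_z_3 = 1; depth_3 = 3; height_3 = 2; pos_x_4 = 5; pos_y_4 = 5; pos_z_4 = 6; pos_x_5 = 3; pos_y_5 = 3; pos_z_5 = 2; width_5 = 2; height_5 = 2; pos_x_6 = 7; pos_y_6 = 7; pos_z_6 = 3; pos_x_7 = 2; pos_y_7 = 5; pos_z_7 = 7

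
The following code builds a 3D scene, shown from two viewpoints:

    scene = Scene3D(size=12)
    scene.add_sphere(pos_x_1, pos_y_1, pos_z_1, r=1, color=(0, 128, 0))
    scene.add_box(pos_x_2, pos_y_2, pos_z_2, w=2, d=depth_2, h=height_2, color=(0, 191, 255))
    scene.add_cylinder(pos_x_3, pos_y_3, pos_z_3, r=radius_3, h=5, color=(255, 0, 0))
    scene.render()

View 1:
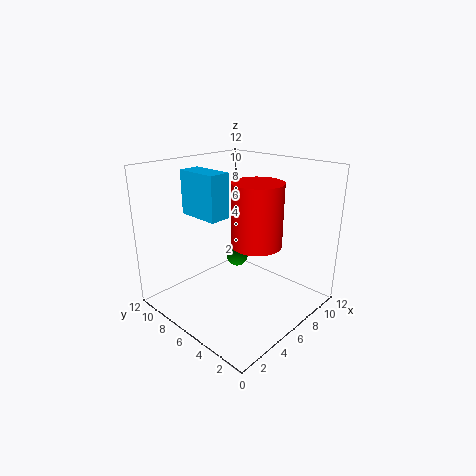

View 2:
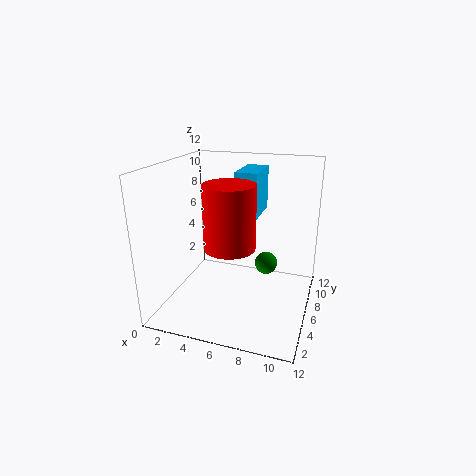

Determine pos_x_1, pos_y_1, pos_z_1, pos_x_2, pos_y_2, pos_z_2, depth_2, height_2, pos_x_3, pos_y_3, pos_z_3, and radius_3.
pos_x_1 = 8
pos_y_1 = 8
pos_z_1 = 3
pos_x_2 = 5
pos_y_2 = 8
pos_z_2 = 7
depth_2 = 4
height_2 = 4
pos_x_3 = 6
pos_y_3 = 4
pos_z_3 = 6
radius_3 = 2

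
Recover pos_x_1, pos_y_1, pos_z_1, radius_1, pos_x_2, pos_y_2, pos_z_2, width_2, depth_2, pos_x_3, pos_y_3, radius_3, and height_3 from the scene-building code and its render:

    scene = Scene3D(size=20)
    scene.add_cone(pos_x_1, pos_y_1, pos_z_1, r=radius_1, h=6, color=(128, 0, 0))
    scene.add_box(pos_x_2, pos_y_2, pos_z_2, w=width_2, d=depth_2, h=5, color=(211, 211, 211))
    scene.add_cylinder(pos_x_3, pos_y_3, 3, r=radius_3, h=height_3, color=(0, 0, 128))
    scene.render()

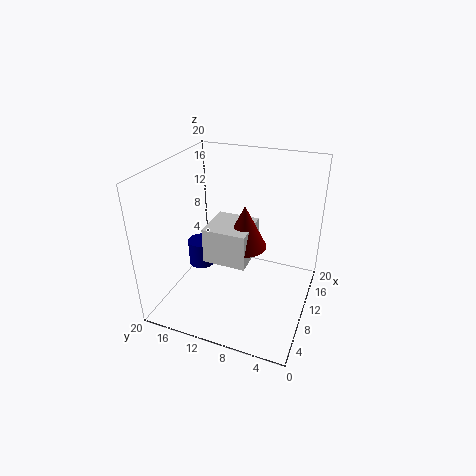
pos_x_1 = 10, pos_y_1 = 9, pos_z_1 = 9, radius_1 = 3, pos_x_2 = 7, pos_y_2 = 8, pos_z_2 = 7, width_2 = 6, depth_2 = 6, pos_x_3 = 12, pos_y_3 = 17, radius_3 = 2, height_3 = 4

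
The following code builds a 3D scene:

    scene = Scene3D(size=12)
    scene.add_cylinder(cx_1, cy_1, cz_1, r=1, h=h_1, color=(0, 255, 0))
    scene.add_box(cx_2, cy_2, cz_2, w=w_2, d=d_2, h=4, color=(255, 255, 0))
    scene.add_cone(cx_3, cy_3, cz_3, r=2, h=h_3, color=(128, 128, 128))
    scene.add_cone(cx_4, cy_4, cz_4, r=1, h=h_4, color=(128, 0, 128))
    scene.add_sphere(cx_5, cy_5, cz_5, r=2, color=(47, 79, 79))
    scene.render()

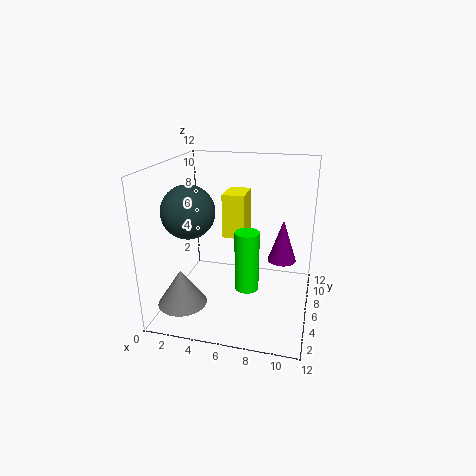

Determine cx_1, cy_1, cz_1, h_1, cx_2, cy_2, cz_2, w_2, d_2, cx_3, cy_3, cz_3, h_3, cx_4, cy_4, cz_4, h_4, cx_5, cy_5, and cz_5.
cx_1 = 7, cy_1 = 5, cz_1 = 2, h_1 = 5, cx_2 = 4, cy_2 = 8, cz_2 = 5, w_2 = 2, d_2 = 3, cx_3 = 2, cy_3 = 3, cz_3 = 1, h_3 = 3, cx_4 = 10, cy_4 = 3, cz_4 = 6, h_4 = 3, cx_5 = 3, cy_5 = 3, cz_5 = 9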